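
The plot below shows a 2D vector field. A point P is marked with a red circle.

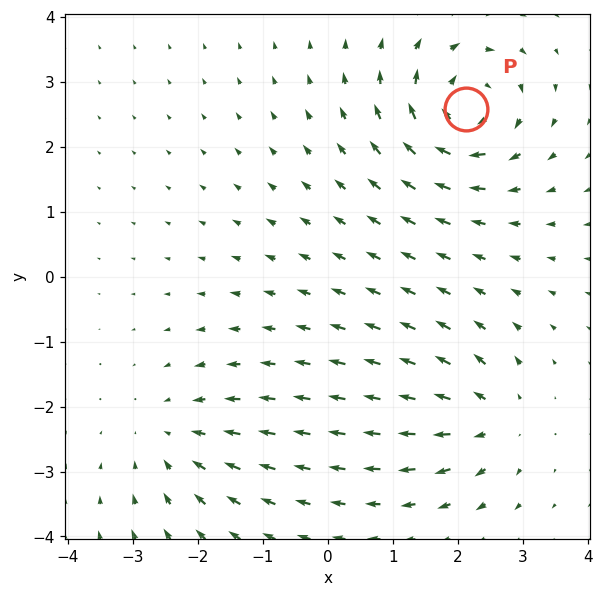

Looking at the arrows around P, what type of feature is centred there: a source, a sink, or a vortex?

At P (2.1, 2.6) the arrows circulate clockwise. Divergence ≈0, curl about -7 — near-zero divergence with nonzero curl is a vortex.

vortex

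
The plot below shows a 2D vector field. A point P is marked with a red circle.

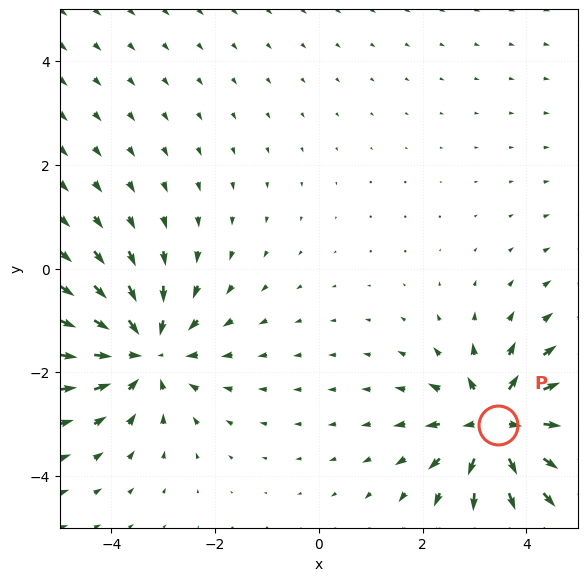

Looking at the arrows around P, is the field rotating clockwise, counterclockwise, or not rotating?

Near P at (3.5, -3.0) the arrows show no circulation. The curl there is ≈0.

not rotating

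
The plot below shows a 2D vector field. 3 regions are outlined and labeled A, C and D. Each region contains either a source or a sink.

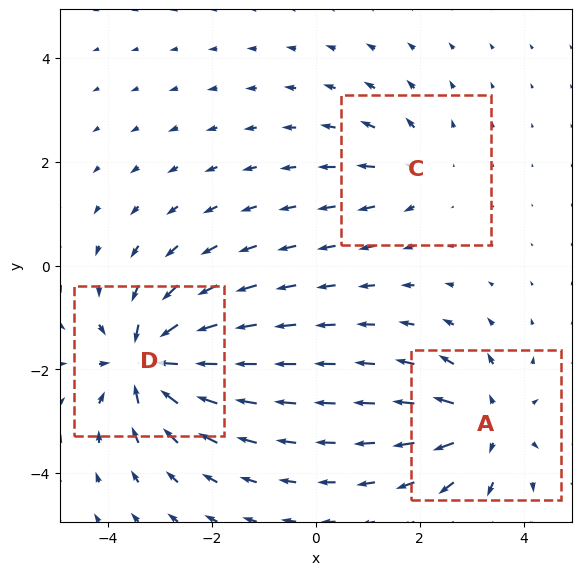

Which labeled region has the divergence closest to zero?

C

Divergence at each region's feature centre — A: about +4, C: about +2, D: about -6. Region C is closest to zero.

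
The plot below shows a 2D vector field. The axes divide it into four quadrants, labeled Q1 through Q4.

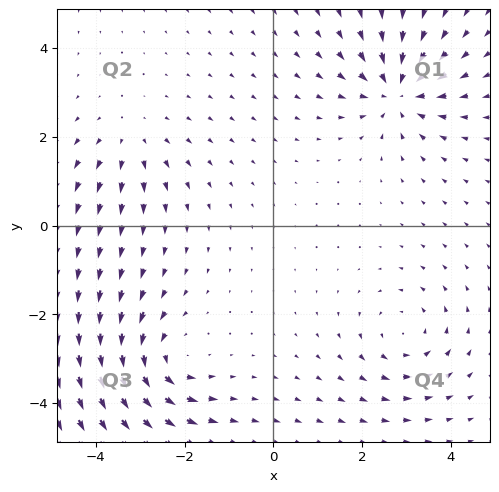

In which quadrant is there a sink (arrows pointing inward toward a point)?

The sink sits at approximately (2.8, 3.0), which lies in quadrant Q1. The divergence there is about -5, negative as expected for a sink.

Q1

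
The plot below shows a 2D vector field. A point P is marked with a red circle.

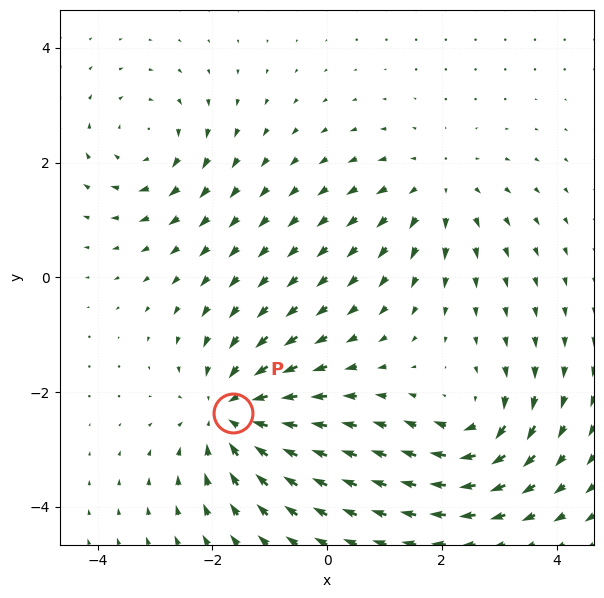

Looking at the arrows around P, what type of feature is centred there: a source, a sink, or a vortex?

sink

At P (-1.6, -2.4) the arrows converge inward. Divergence about -4, curl ≈0 — negative divergence with near-zero curl is a sink.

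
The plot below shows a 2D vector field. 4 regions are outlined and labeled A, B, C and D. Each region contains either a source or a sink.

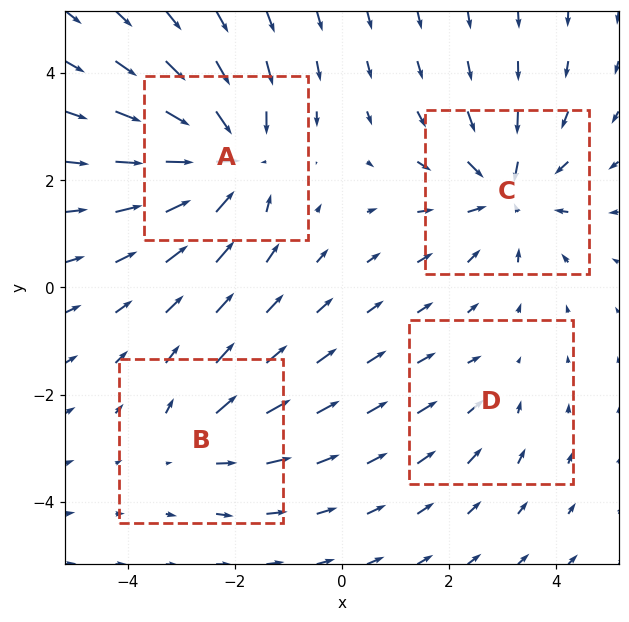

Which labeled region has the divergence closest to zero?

D

Divergence at each region's feature centre — A: about -7, B: about +3, C: about -5, D: about -2. Region D is closest to zero.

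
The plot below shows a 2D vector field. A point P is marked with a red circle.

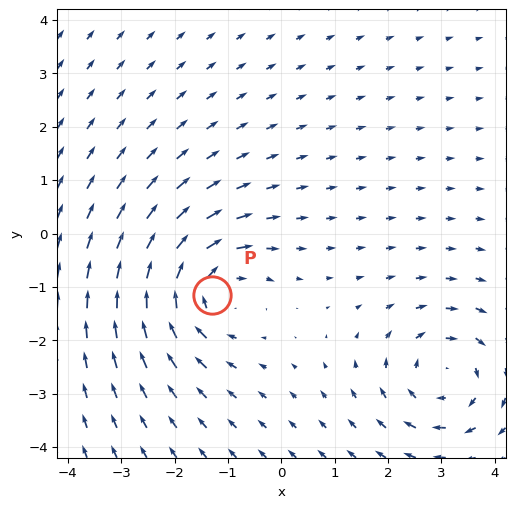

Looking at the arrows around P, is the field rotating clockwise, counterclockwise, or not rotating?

clockwise

Near P at (-1.3, -1.2) the arrows circulate clockwise. The curl (z-component) there is about -5; negative curl means clockwise rotation.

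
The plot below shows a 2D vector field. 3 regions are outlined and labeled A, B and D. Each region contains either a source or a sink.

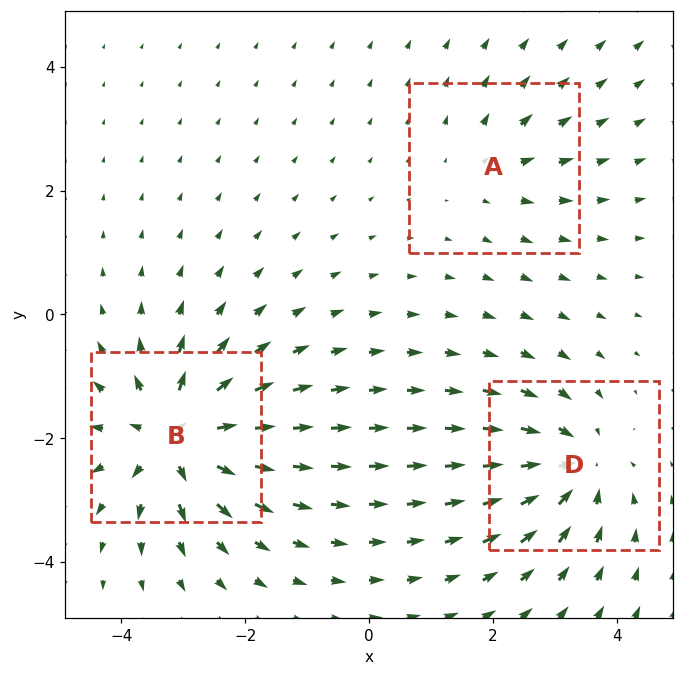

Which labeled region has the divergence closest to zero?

A

Divergence at each region's feature centre — A: about +2, B: about +5, D: about -4. Region A is closest to zero.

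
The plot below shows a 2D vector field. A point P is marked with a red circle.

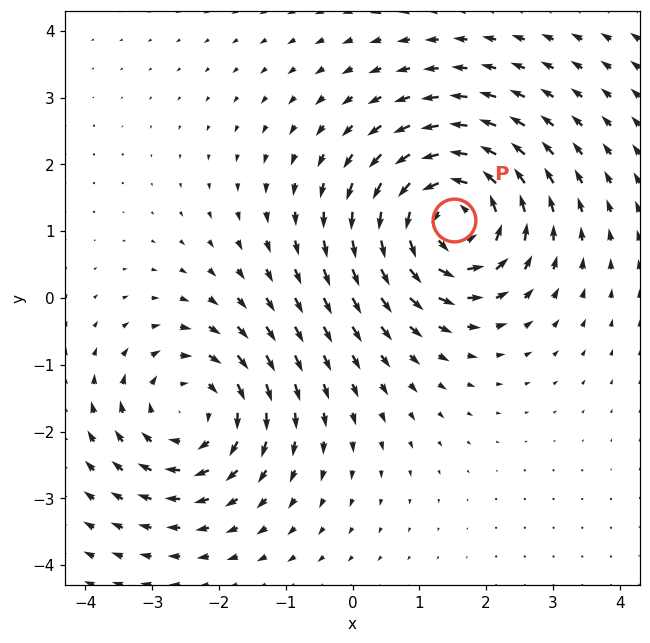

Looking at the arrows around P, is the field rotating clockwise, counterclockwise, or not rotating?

counterclockwise

Near P at (1.5, 1.2) the arrows circulate counterclockwise. The curl (z-component) there is about +6; positive curl means counterclockwise rotation.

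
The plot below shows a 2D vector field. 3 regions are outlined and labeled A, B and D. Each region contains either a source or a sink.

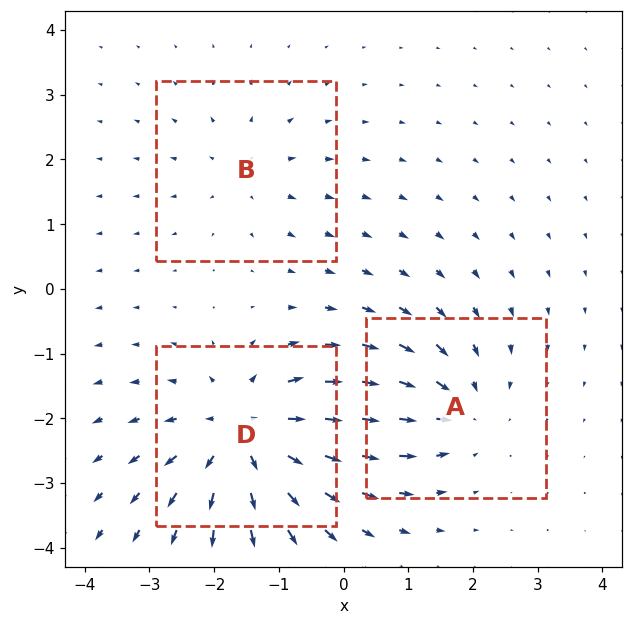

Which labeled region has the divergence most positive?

D

Divergence at each region's feature centre — A: about -3, B: about +2, D: about +5. Region D is most positive.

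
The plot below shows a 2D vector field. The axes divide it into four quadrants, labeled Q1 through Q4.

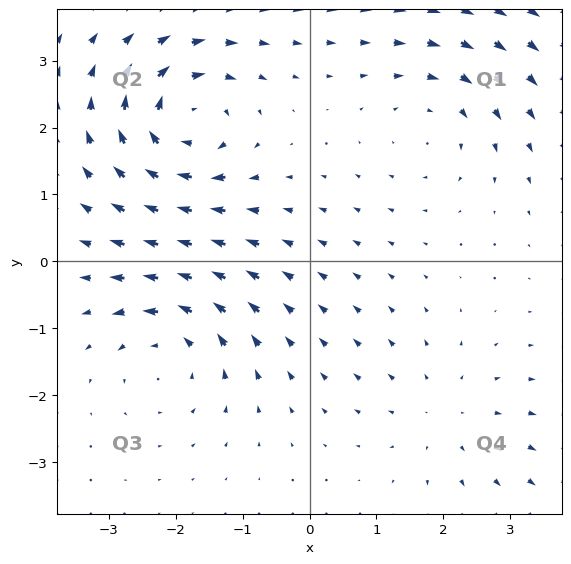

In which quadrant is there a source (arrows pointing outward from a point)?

Q4

The source sits at approximately (2.0, -2.3), which lies in quadrant Q4. The divergence there is about +2, positive as expected for a source.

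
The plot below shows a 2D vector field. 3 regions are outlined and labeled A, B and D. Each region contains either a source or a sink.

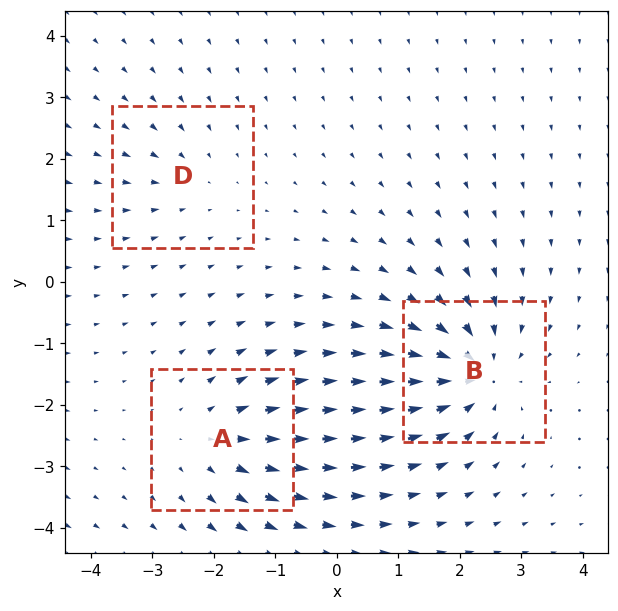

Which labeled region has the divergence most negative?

B

Divergence at each region's feature centre — A: about +4, B: about -5, D: about -2. Region B is most negative.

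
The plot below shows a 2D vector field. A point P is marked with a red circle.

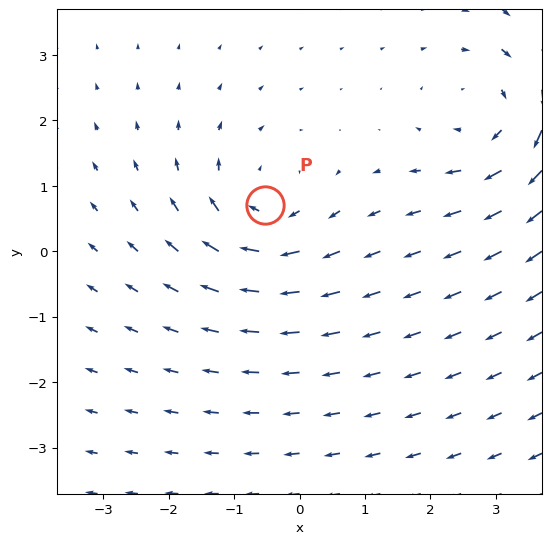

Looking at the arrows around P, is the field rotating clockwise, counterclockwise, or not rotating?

Near P at (-0.5, 0.7) the arrows circulate clockwise. The curl (z-component) there is about -4; negative curl means clockwise rotation.

clockwise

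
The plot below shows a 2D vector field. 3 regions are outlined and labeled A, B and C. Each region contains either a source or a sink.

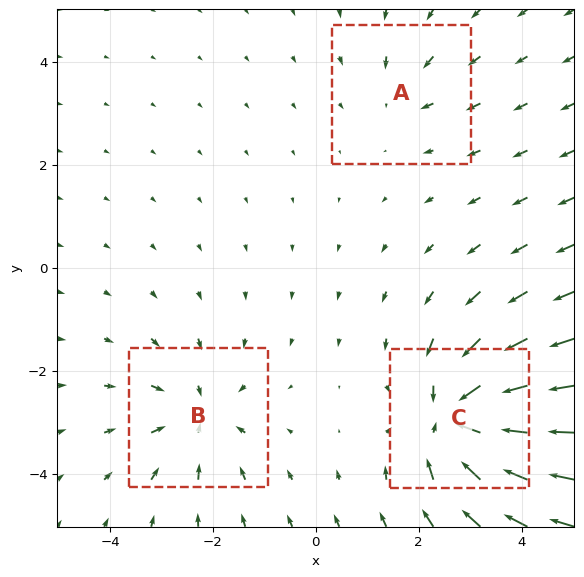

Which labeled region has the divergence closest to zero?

A

Divergence at each region's feature centre — A: about -2, B: about -3, C: about -6. Region A is closest to zero.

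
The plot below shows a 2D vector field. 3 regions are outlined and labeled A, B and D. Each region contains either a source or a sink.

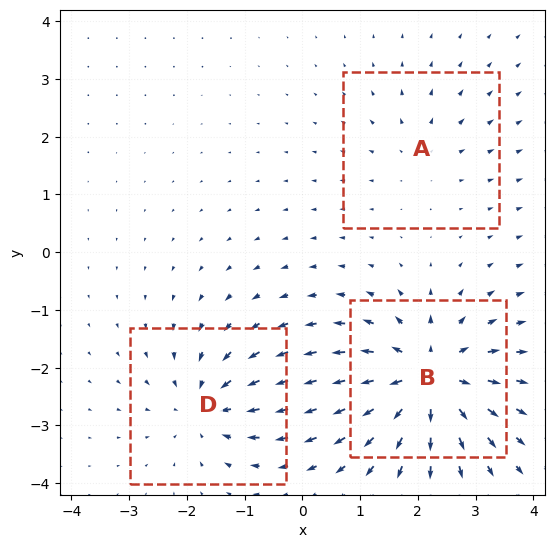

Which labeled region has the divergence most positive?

Divergence at each region's feature centre — A: about +2, B: about +6, D: about -4. Region B is most positive.

B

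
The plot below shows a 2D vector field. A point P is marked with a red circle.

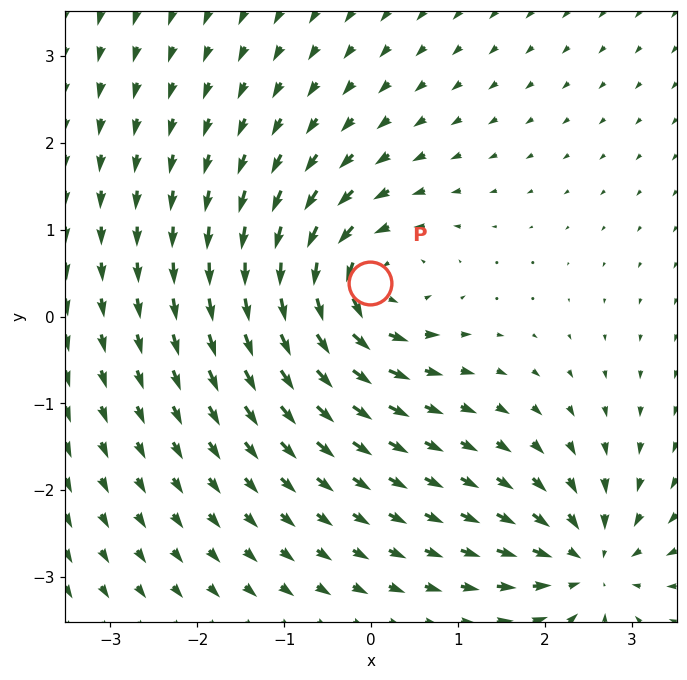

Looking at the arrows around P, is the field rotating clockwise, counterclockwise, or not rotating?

Near P at (-0.0, 0.4) the arrows circulate counterclockwise. The curl (z-component) there is about +6; positive curl means counterclockwise rotation.

counterclockwise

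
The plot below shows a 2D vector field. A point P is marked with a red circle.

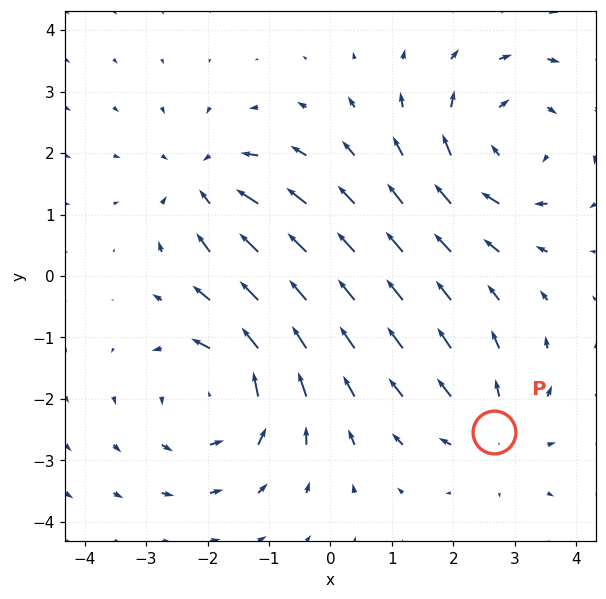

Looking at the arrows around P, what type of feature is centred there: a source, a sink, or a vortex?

source

At P (2.7, -2.5) the arrows spread outward. Divergence about +3, curl ≈0 — positive divergence with near-zero curl is a source.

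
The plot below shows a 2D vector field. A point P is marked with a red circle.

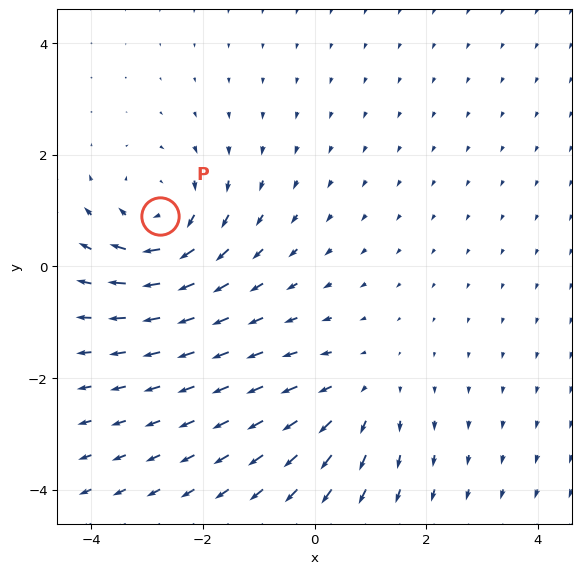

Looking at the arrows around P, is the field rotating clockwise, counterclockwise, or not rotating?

Near P at (-2.8, 0.9) the arrows circulate clockwise. The curl (z-component) there is about -4; negative curl means clockwise rotation.

clockwise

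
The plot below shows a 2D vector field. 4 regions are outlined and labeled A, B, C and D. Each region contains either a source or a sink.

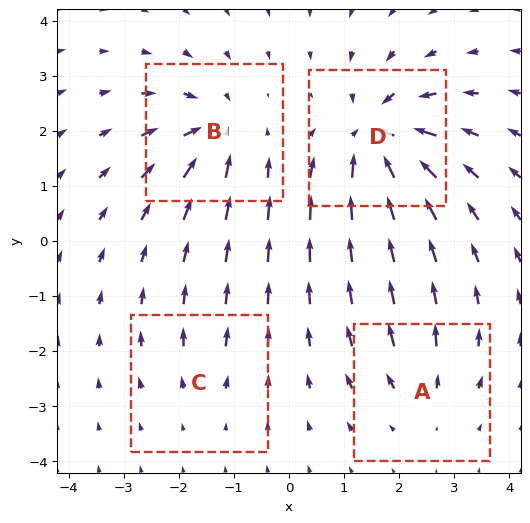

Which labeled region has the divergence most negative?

D

Divergence at each region's feature centre — A: about +4, B: about -7, C: about +2, D: about -9. Region D is most negative.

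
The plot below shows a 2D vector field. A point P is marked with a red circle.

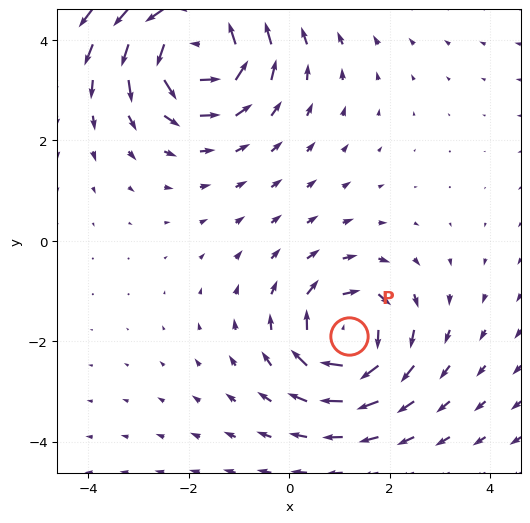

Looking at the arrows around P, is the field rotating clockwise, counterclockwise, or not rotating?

clockwise

Near P at (1.2, -1.9) the arrows circulate clockwise. The curl (z-component) there is about -5; negative curl means clockwise rotation.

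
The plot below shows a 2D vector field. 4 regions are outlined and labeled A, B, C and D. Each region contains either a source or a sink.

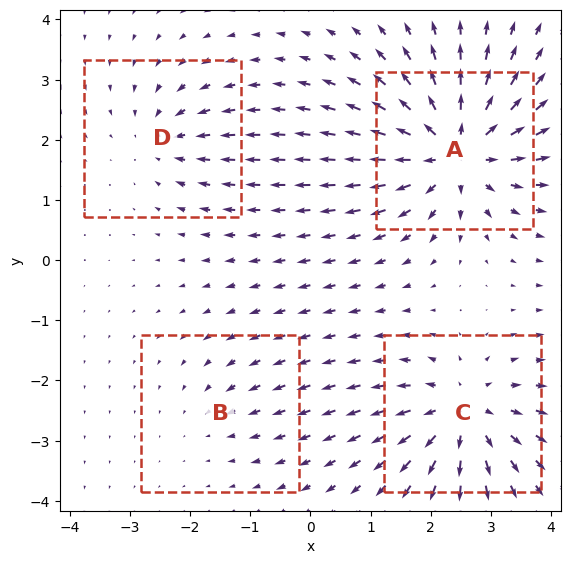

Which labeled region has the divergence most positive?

A

Divergence at each region's feature centre — A: about +8, B: about -2, C: about +6, D: about -4. Region A is most positive.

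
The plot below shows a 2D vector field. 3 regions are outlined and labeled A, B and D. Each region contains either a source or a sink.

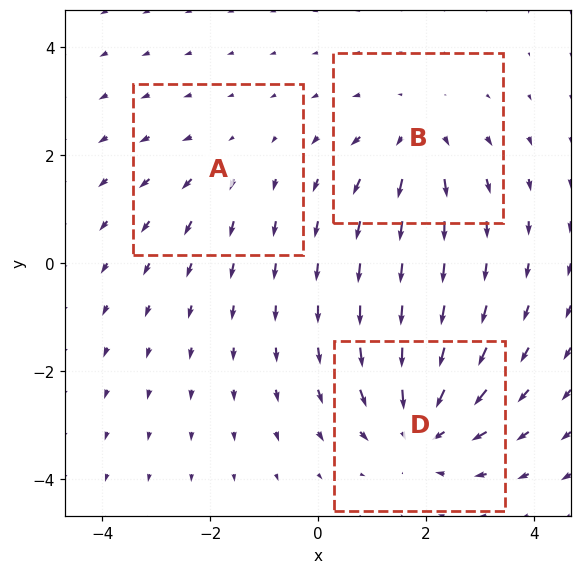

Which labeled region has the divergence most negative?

D

Divergence at each region's feature centre — A: about +2, B: about +3, D: about -4. Region D is most negative.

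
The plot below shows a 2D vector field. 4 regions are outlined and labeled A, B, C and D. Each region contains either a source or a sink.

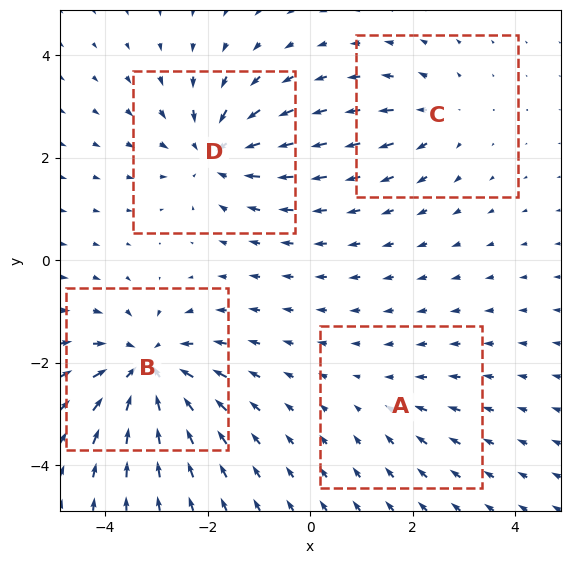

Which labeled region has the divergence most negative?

B

Divergence at each region's feature centre — A: about -2, B: about -7, C: about +3, D: about -5. Region B is most negative.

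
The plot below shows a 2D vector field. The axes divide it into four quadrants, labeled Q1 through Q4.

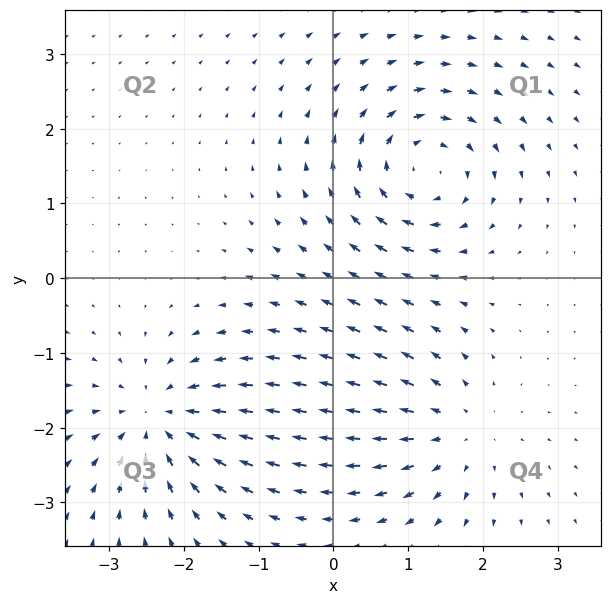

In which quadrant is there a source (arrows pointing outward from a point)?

The source sits at approximately (1.6, -2.1), which lies in quadrant Q4. The divergence there is about +4, positive as expected for a source.

Q4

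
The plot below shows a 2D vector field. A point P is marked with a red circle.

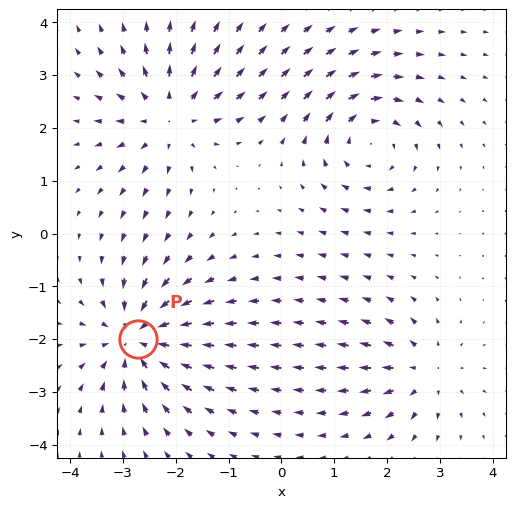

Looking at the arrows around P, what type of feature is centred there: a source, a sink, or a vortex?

sink

At P (-2.7, -2.0) the arrows converge inward. Divergence about -6, curl ≈0 — negative divergence with near-zero curl is a sink.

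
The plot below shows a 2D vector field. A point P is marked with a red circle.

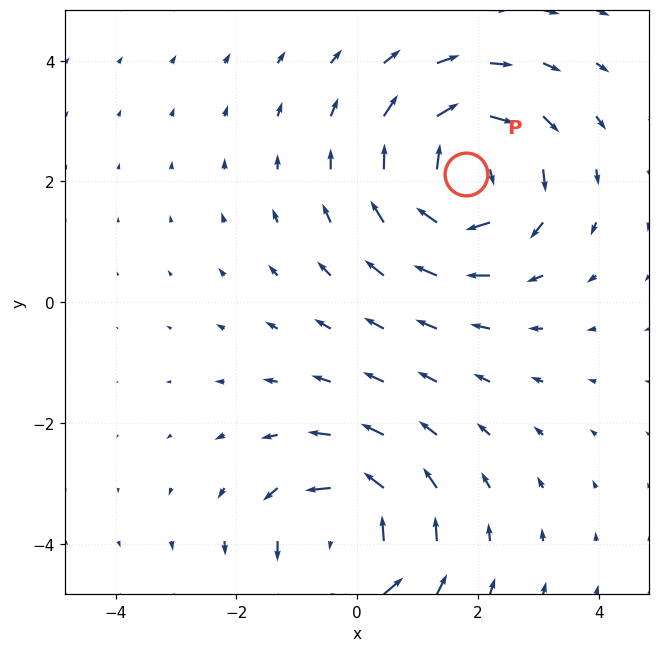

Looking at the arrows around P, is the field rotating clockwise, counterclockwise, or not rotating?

clockwise

Near P at (1.8, 2.1) the arrows circulate clockwise. The curl (z-component) there is about -4; negative curl means clockwise rotation.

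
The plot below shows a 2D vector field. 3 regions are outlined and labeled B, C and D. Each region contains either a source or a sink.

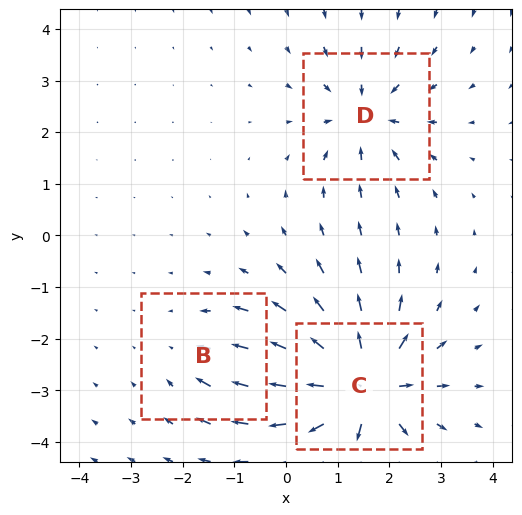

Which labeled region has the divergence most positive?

C

Divergence at each region's feature centre — B: about -2, C: about +6, D: about -3. Region C is most positive.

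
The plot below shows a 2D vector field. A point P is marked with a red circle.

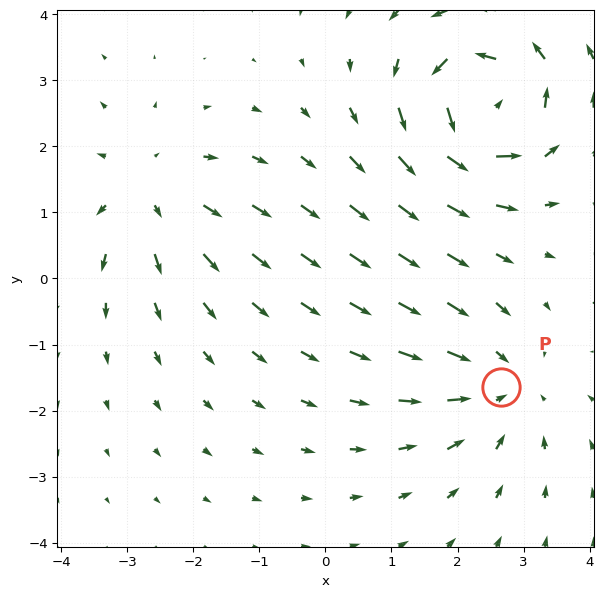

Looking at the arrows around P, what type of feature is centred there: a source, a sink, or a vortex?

At P (2.7, -1.6) the arrows converge inward. Divergence about -3, curl ≈0 — negative divergence with near-zero curl is a sink.

sink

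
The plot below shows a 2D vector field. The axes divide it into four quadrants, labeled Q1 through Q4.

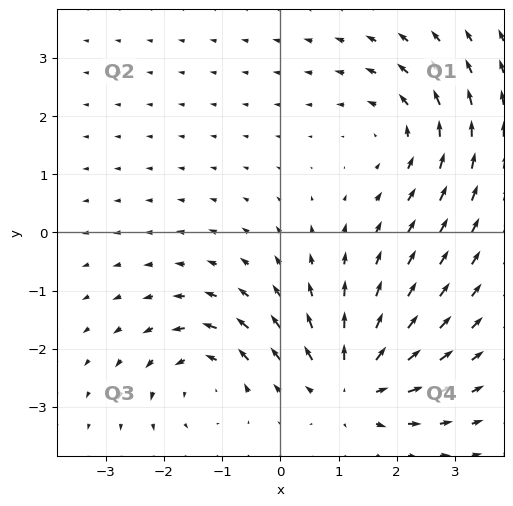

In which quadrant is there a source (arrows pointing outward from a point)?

Q4

The source sits at approximately (1.2, -2.6), which lies in quadrant Q4. The divergence there is about +5, positive as expected for a source.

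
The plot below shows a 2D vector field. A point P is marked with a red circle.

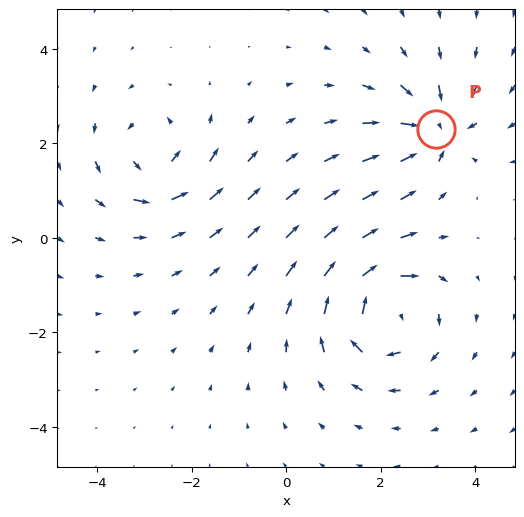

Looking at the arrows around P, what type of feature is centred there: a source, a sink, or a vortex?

At P (3.2, 2.3) the arrows converge inward. Divergence about -5, curl ≈0 — negative divergence with near-zero curl is a sink.

sink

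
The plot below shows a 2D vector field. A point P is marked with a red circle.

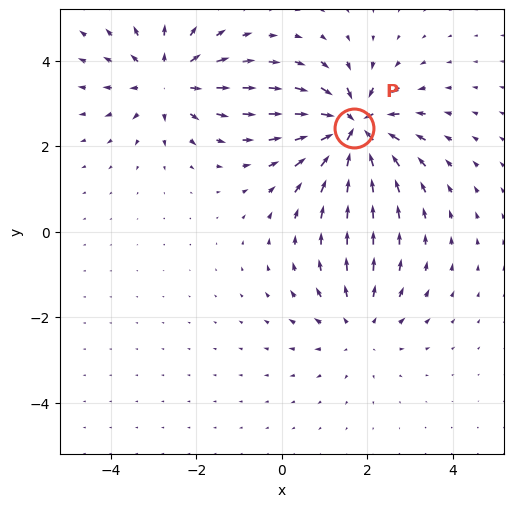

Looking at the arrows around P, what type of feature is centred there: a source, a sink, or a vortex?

At P (1.7, 2.4) the arrows converge inward. Divergence about -7, curl ≈0 — negative divergence with near-zero curl is a sink.

sink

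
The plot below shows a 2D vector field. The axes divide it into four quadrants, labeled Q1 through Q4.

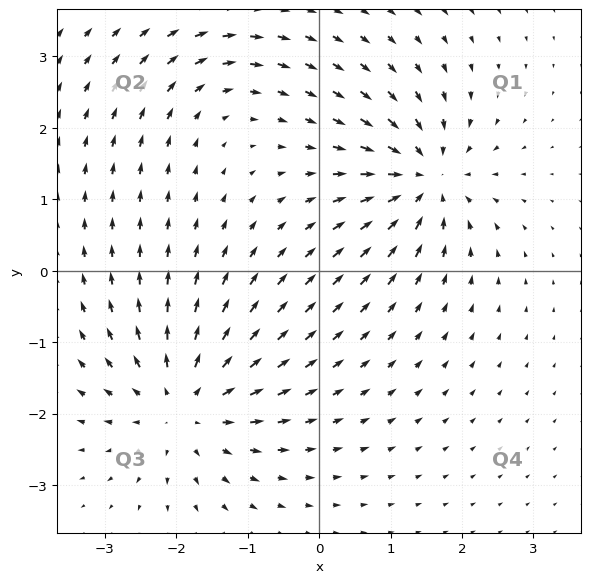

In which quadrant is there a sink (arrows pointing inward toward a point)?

Q1

The sink sits at approximately (1.5, 1.3), which lies in quadrant Q1. The divergence there is about -6, negative as expected for a sink.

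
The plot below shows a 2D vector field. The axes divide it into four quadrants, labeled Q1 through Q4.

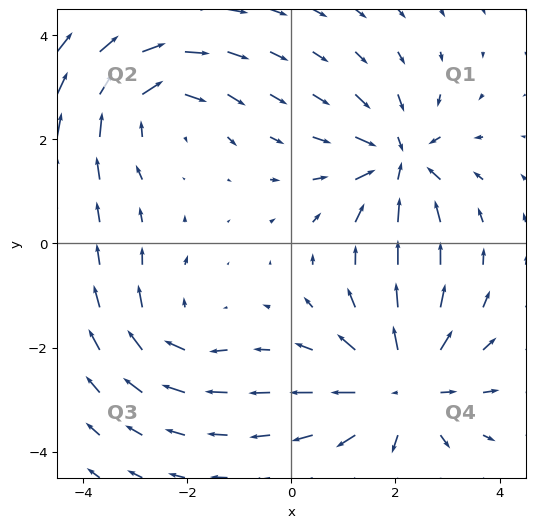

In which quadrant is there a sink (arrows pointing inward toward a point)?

The sink sits at approximately (2.1, 1.6), which lies in quadrant Q1. The divergence there is about -5, negative as expected for a sink.

Q1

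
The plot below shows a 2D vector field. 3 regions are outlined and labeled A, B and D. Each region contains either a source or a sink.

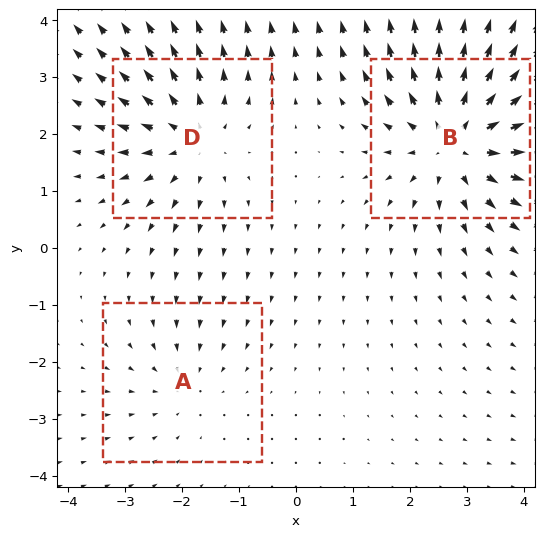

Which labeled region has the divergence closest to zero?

Divergence at each region's feature centre — A: about -2, B: about +5, D: about +3. Region A is closest to zero.

A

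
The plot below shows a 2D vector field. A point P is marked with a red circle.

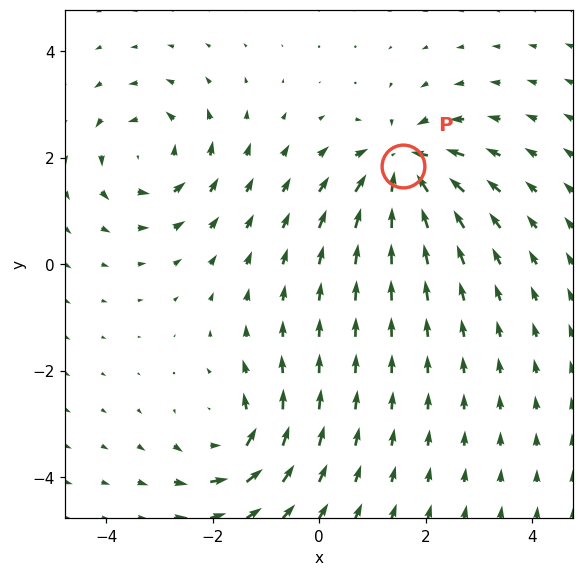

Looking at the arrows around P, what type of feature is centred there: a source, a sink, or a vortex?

sink

At P (1.6, 1.8) the arrows converge inward. Divergence about -6, curl ≈0 — negative divergence with near-zero curl is a sink.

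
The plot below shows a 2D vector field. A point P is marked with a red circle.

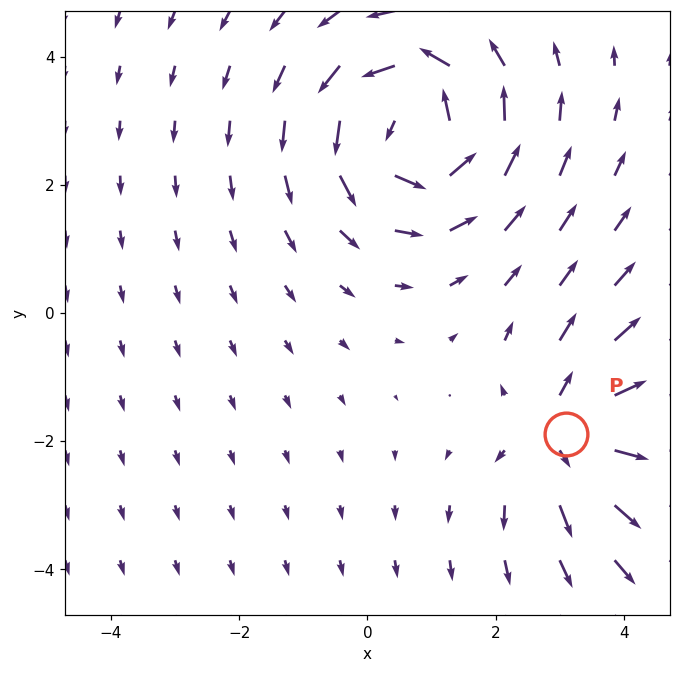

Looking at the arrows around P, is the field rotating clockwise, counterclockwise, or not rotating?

Near P at (3.1, -1.9) the arrows show no circulation. The curl there is ≈0.

not rotating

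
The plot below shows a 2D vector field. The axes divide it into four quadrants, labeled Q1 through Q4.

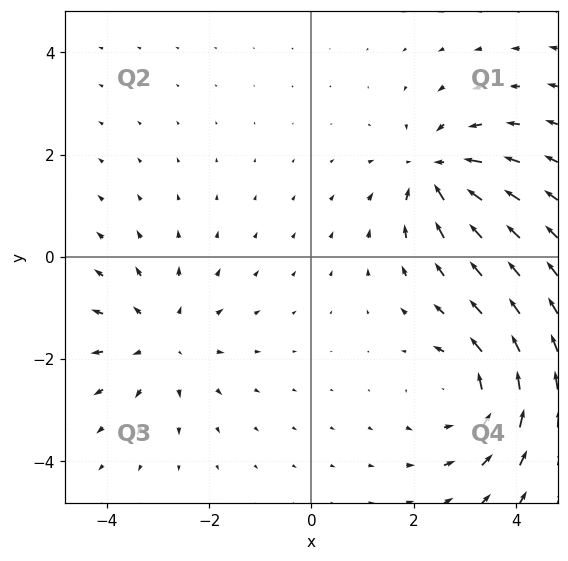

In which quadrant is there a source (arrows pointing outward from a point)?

Q3

The source sits at approximately (-2.9, -1.6), which lies in quadrant Q3. The divergence there is about +3, positive as expected for a source.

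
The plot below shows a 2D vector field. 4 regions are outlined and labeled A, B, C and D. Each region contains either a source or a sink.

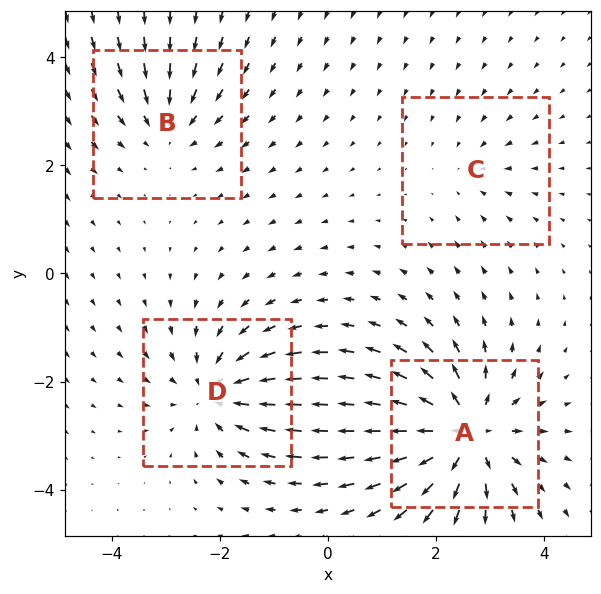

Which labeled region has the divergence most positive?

Divergence at each region's feature centre — A: about +7, B: about -4, C: about -2, D: about -5. Region A is most positive.

A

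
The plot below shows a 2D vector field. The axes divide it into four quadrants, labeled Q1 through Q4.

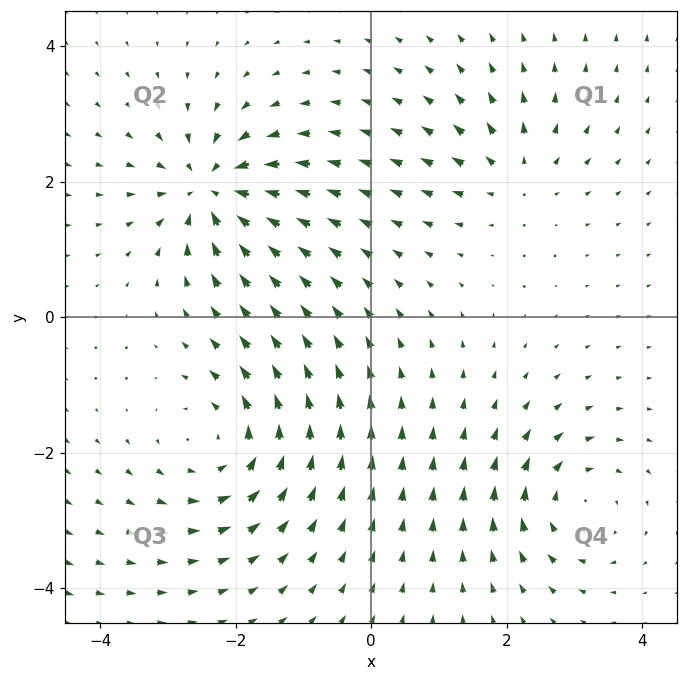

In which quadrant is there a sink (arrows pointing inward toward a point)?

The sink sits at approximately (-2.4, 1.9), which lies in quadrant Q2. The divergence there is about -6, negative as expected for a sink.

Q2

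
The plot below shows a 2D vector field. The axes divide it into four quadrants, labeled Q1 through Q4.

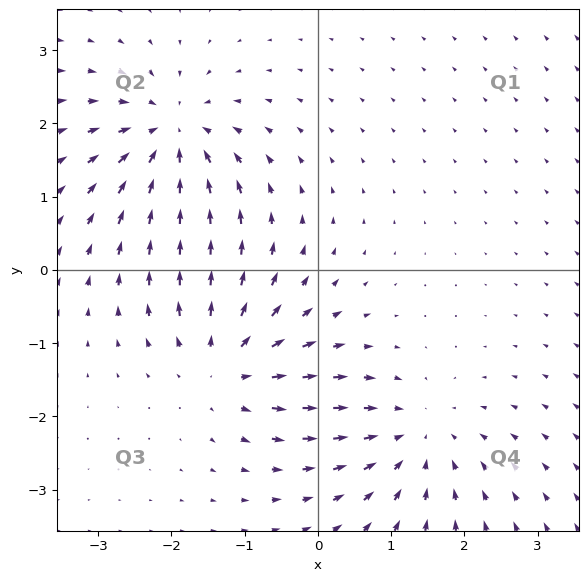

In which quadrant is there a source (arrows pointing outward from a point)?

The source sits at approximately (-1.3, -1.3), which lies in quadrant Q3. The divergence there is about +4, positive as expected for a source.

Q3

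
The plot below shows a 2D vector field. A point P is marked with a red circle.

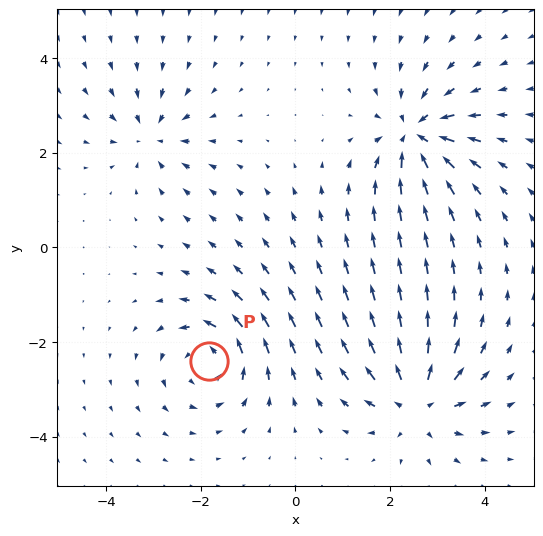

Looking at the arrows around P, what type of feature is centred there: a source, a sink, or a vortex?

At P (-1.8, -2.4) the arrows circulate counterclockwise. Divergence ≈0, curl about +5 — near-zero divergence with nonzero curl is a vortex.

vortex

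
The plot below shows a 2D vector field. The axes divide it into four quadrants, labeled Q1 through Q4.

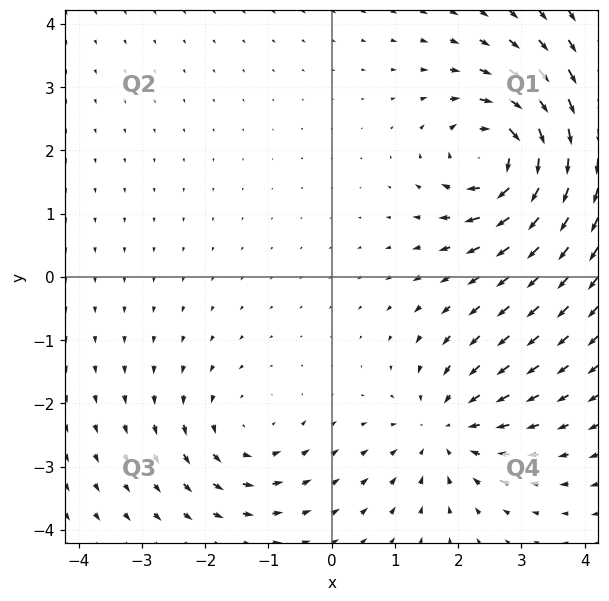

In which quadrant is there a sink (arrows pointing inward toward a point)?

Q4

The sink sits at approximately (1.8, -2.4), which lies in quadrant Q4. The divergence there is about -3, negative as expected for a sink.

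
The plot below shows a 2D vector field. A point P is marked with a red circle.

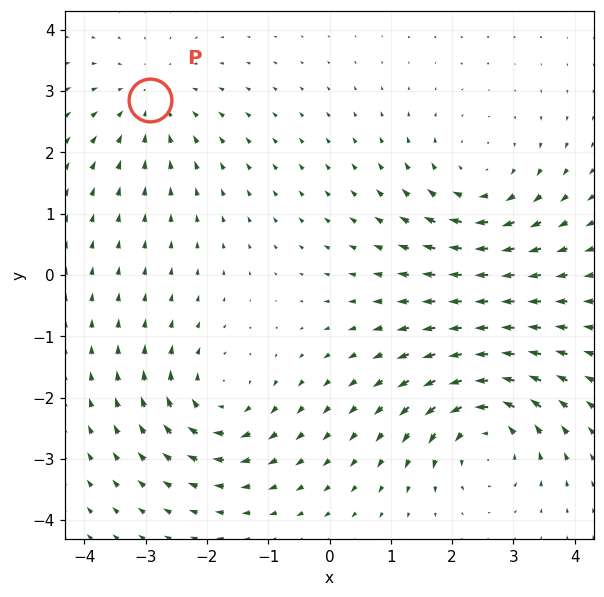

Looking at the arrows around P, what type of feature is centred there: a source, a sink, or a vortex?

At P (-2.9, 2.8) the arrows converge inward. Divergence about -3, curl ≈0 — negative divergence with near-zero curl is a sink.

sink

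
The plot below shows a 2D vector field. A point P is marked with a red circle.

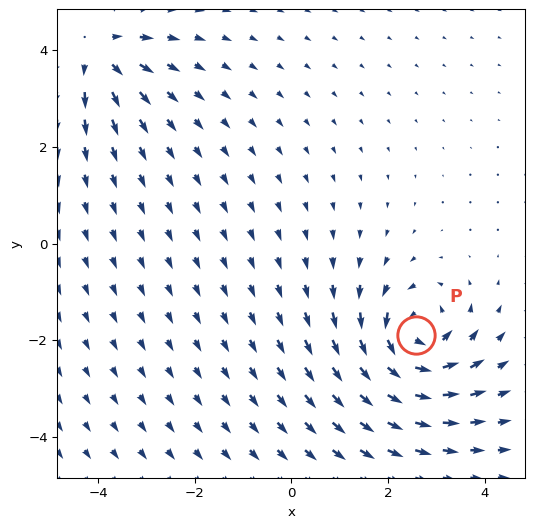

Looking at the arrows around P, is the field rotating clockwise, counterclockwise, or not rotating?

counterclockwise

Near P at (2.6, -1.9) the arrows circulate counterclockwise. The curl (z-component) there is about +6; positive curl means counterclockwise rotation.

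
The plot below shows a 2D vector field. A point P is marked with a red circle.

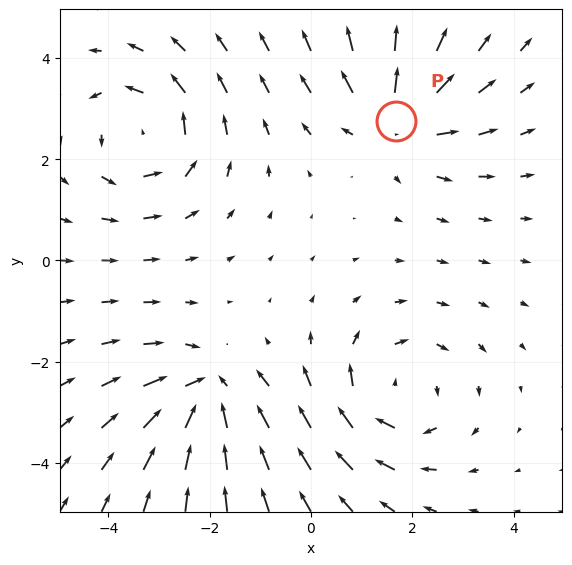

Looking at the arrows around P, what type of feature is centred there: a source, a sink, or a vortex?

source

At P (1.7, 2.8) the arrows spread outward. Divergence about +5, curl ≈0 — positive divergence with near-zero curl is a source.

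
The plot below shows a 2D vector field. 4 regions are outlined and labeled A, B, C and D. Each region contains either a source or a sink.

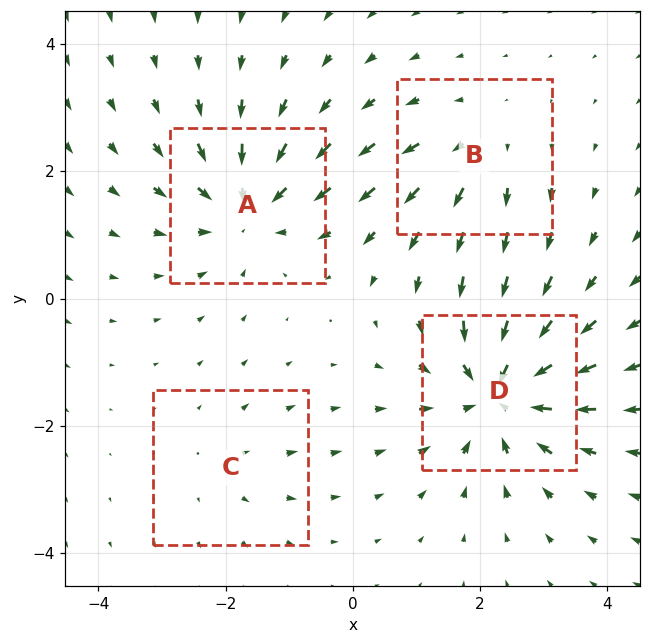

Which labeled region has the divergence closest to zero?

Divergence at each region's feature centre — A: about -5, B: about +3, C: about +2, D: about -7. Region C is closest to zero.

C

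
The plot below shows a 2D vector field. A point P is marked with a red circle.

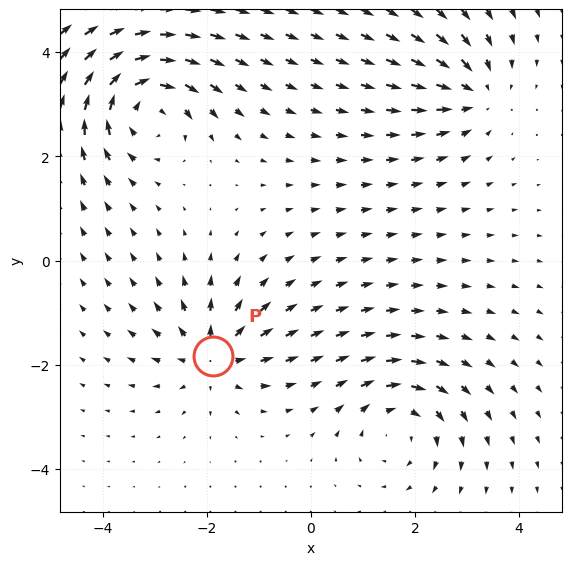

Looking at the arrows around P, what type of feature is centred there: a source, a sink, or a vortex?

source

At P (-1.9, -1.8) the arrows spread outward. Divergence about +4, curl ≈0 — positive divergence with near-zero curl is a source.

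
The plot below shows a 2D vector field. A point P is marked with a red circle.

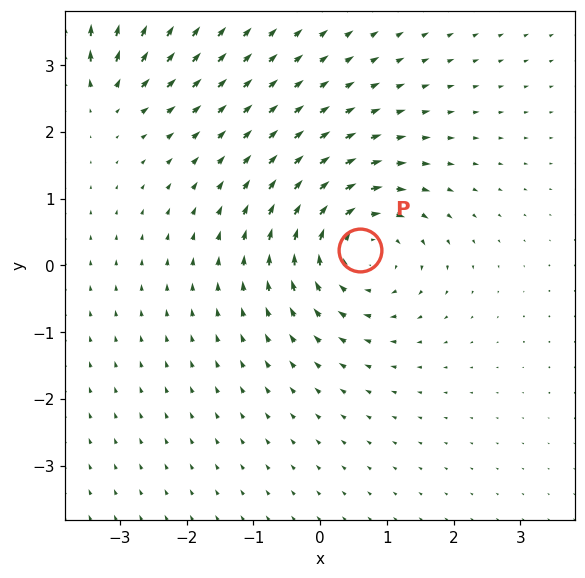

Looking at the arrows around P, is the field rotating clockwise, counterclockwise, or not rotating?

clockwise

Near P at (0.6, 0.2) the arrows circulate clockwise. The curl (z-component) there is about -5; negative curl means clockwise rotation.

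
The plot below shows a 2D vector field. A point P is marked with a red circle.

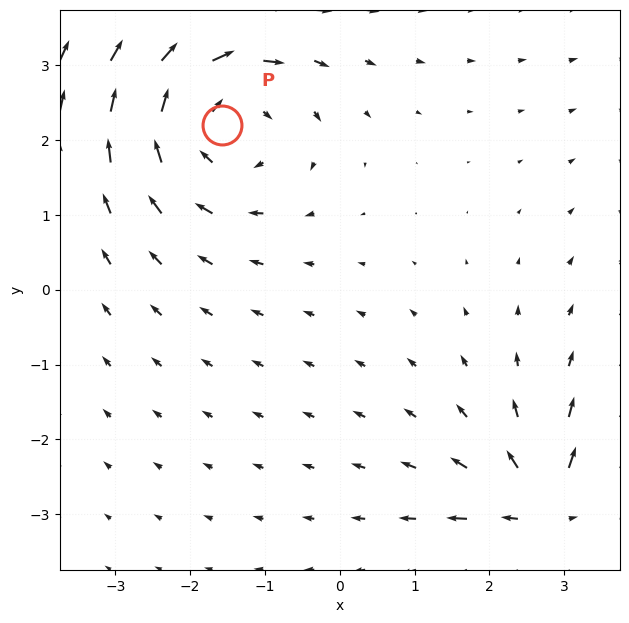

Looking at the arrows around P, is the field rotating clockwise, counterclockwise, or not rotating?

clockwise

Near P at (-1.6, 2.2) the arrows circulate clockwise. The curl (z-component) there is about -3; negative curl means clockwise rotation.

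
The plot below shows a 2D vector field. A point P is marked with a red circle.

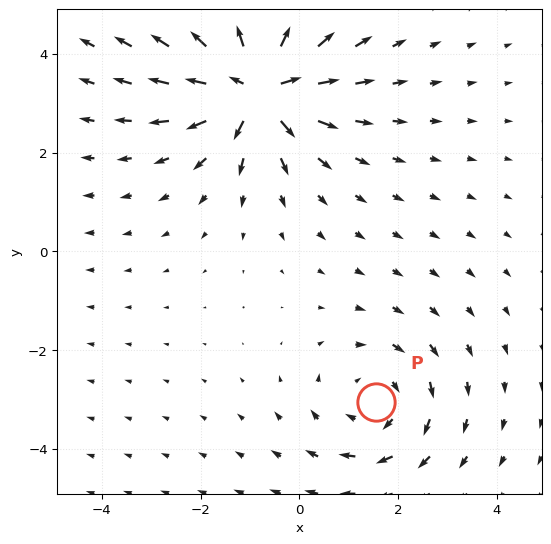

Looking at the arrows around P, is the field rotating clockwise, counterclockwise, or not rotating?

clockwise

Near P at (1.6, -3.1) the arrows circulate clockwise. The curl (z-component) there is about -2; negative curl means clockwise rotation.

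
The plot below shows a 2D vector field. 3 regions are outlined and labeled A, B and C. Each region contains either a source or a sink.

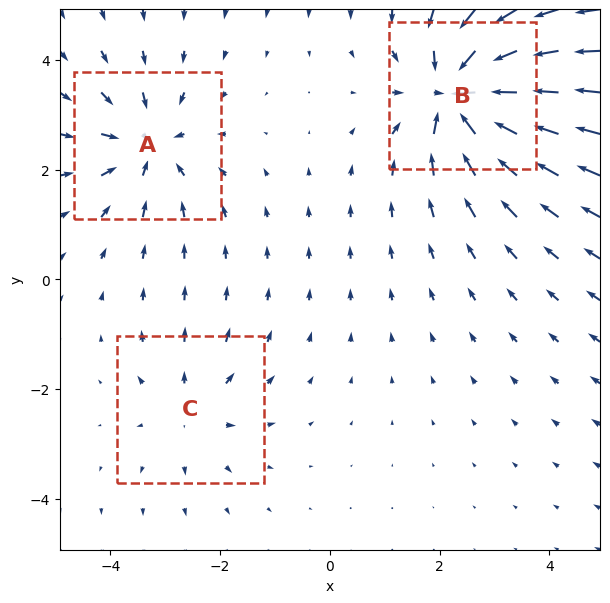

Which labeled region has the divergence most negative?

Divergence at each region's feature centre — A: about -4, B: about -6, C: about +2. Region B is most negative.

B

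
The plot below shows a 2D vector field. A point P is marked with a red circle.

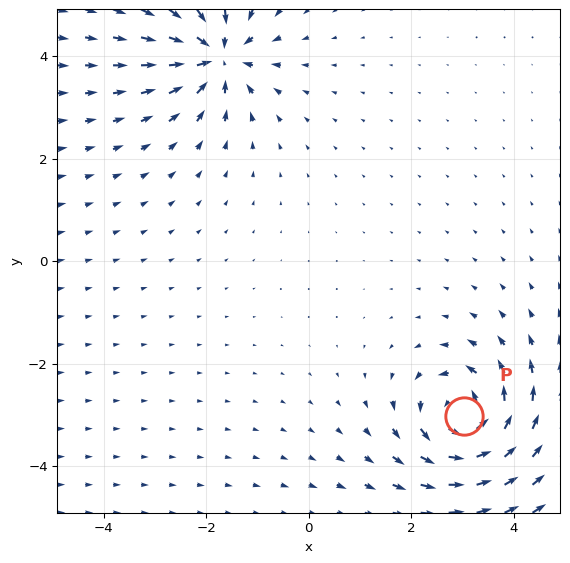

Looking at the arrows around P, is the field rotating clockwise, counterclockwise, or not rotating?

counterclockwise

Near P at (3.0, -3.0) the arrows circulate counterclockwise. The curl (z-component) there is about +6; positive curl means counterclockwise rotation.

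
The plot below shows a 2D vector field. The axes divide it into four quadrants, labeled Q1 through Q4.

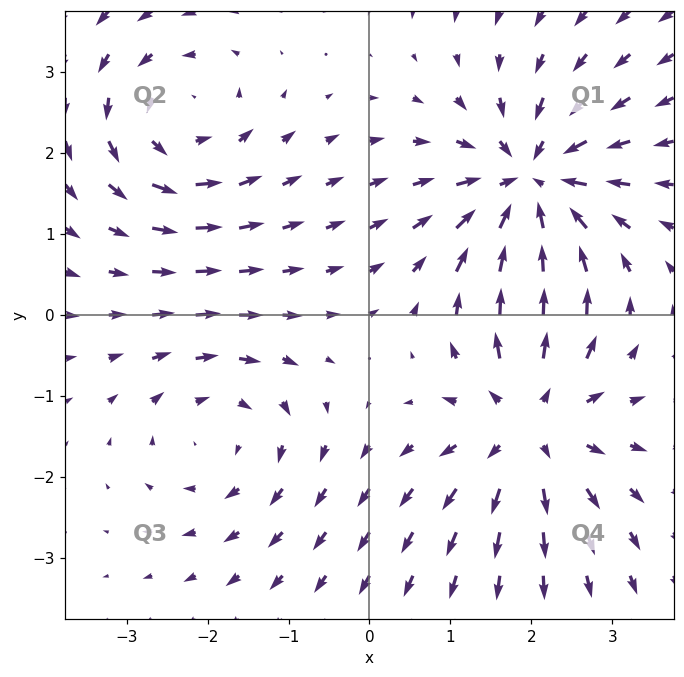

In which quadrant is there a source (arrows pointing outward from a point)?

Q4

The source sits at approximately (2.0, -1.3), which lies in quadrant Q4. The divergence there is about +4, positive as expected for a source.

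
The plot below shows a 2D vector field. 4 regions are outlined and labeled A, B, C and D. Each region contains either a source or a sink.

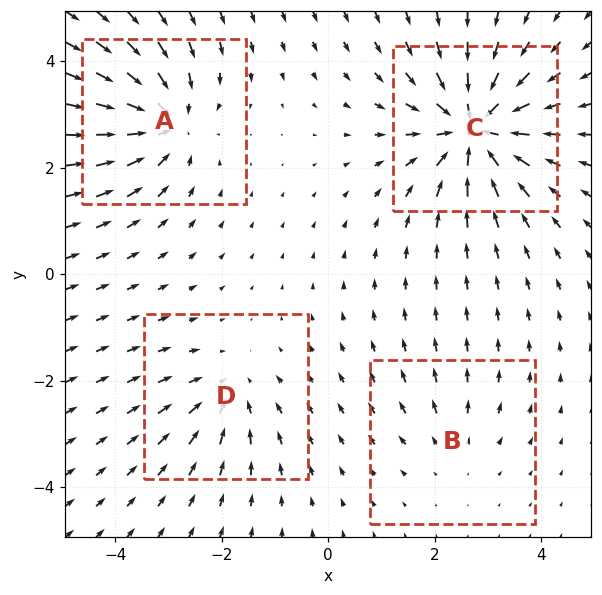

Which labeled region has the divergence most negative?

C

Divergence at each region's feature centre — A: about -5, B: about +2, C: about -7, D: about -3. Region C is most negative.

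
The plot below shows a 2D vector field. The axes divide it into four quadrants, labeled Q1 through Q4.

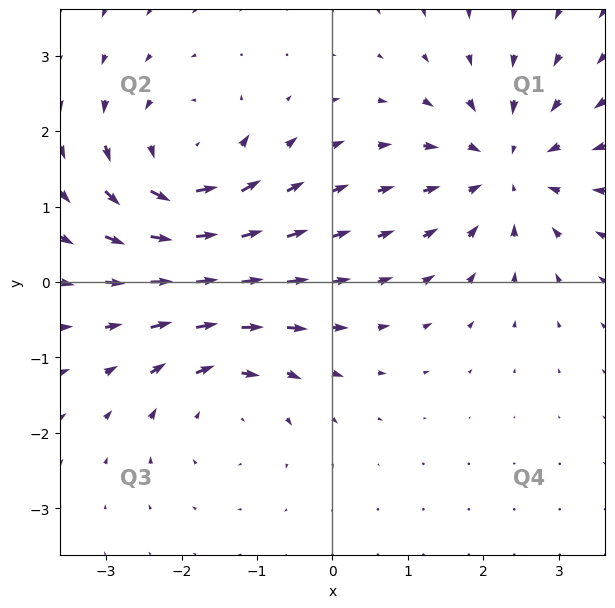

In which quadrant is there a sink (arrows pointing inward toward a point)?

The sink sits at approximately (2.3, 1.5), which lies in quadrant Q1. The divergence there is about -4, negative as expected for a sink.

Q1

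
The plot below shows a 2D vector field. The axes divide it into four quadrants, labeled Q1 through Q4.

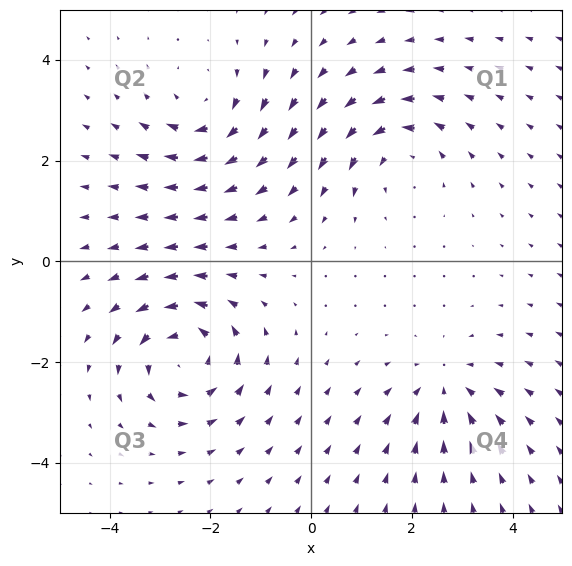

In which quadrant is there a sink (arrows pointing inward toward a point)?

Q4

The sink sits at approximately (2.7, -2.5), which lies in quadrant Q4. The divergence there is about -3, negative as expected for a sink.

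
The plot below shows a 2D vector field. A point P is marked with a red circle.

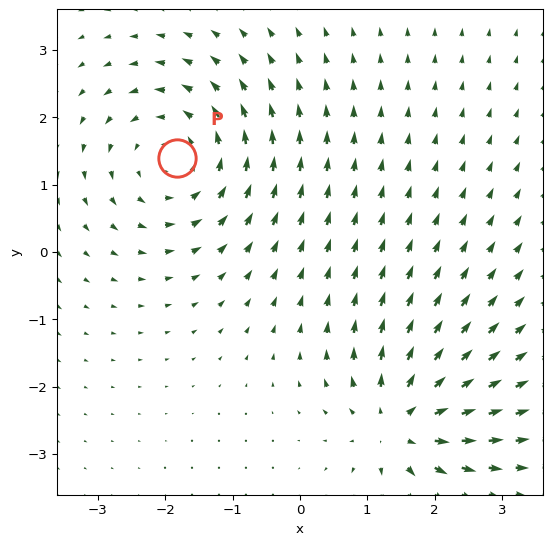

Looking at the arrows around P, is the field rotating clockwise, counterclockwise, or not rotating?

counterclockwise

Near P at (-1.8, 1.4) the arrows circulate counterclockwise. The curl (z-component) there is about +4; positive curl means counterclockwise rotation.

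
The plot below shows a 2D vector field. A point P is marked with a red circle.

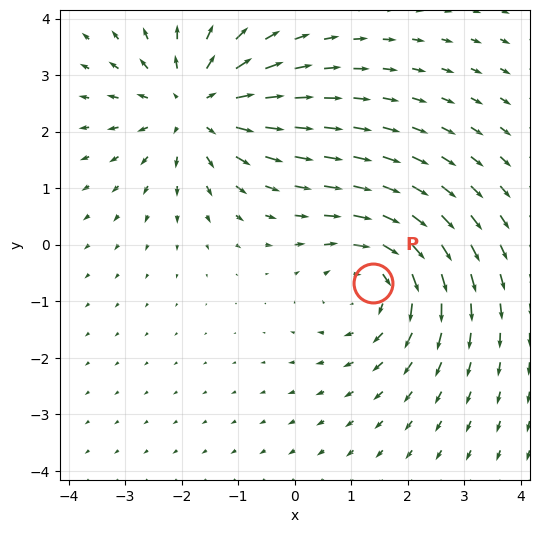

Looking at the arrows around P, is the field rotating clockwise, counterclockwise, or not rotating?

Near P at (1.4, -0.7) the arrows circulate clockwise. The curl (z-component) there is about -3; negative curl means clockwise rotation.

clockwise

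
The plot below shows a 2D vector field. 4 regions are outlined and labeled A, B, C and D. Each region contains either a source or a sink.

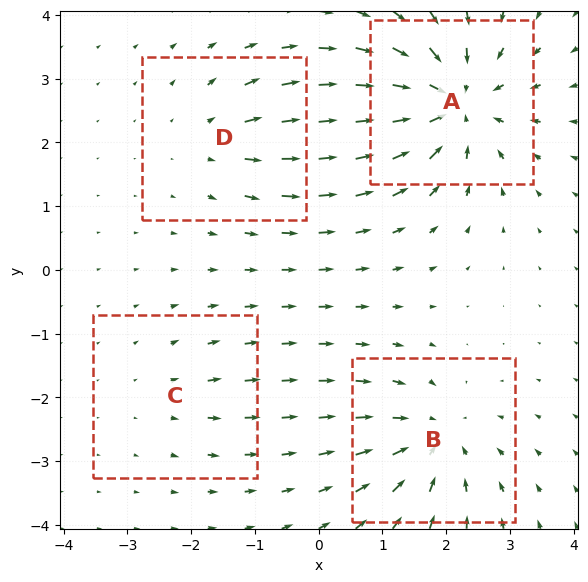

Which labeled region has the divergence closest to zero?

Divergence at each region's feature centre — A: about -7, B: about -5, C: about +2, D: about +3. Region C is closest to zero.

C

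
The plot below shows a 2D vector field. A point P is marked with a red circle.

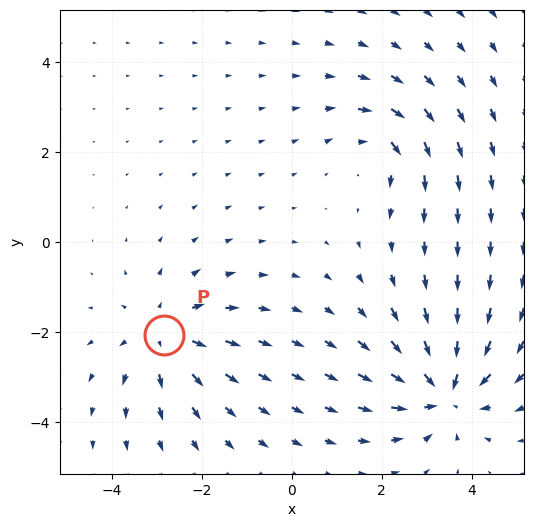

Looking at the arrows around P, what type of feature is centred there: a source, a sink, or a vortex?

source

At P (-2.8, -2.1) the arrows spread outward. Divergence about +4, curl ≈0 — positive divergence with near-zero curl is a source.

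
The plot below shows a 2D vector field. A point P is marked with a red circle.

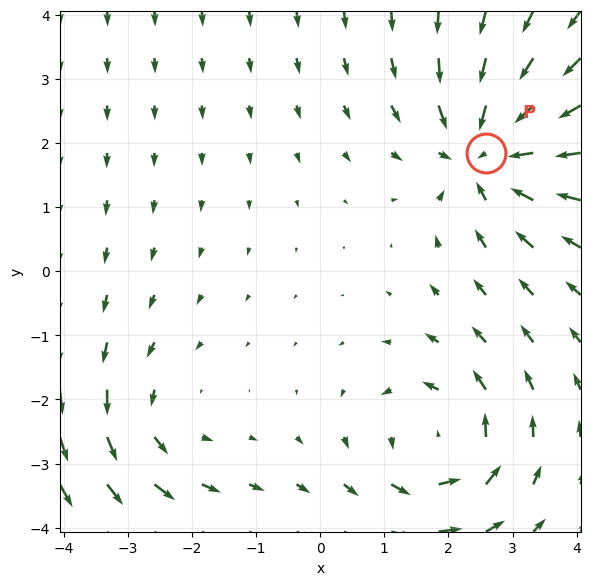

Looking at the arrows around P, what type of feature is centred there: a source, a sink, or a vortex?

At P (2.6, 1.8) the arrows converge inward. Divergence about -5, curl ≈0 — negative divergence with near-zero curl is a sink.

sink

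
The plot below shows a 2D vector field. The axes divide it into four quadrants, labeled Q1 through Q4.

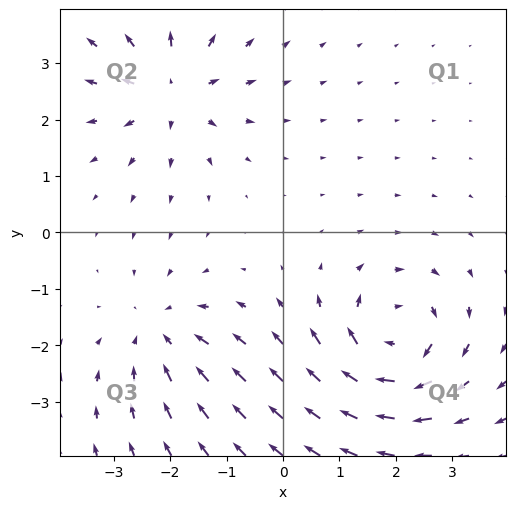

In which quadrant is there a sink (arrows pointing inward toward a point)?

Q3

The sink sits at approximately (-2.2, -1.8), which lies in quadrant Q3. The divergence there is about -3, negative as expected for a sink.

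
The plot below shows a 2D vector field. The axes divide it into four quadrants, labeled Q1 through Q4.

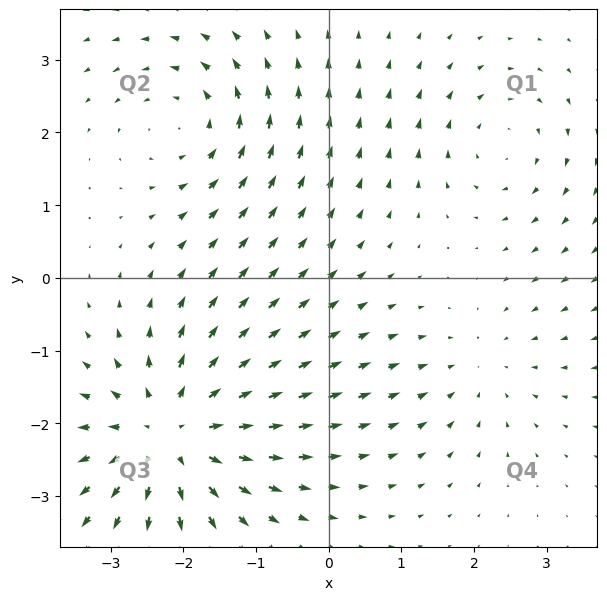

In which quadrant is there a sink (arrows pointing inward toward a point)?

Q4

The sink sits at approximately (2.1, -1.2), which lies in quadrant Q4. The divergence there is about -2, negative as expected for a sink.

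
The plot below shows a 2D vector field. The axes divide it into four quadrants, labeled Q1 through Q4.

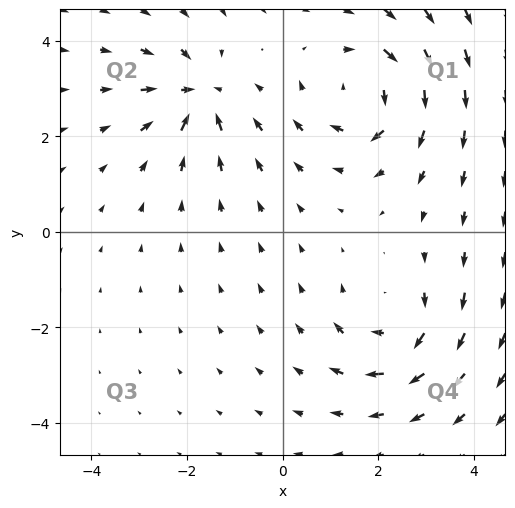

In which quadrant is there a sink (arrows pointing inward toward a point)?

Q2

The sink sits at approximately (-1.8, 2.9), which lies in quadrant Q2. The divergence there is about -4, negative as expected for a sink.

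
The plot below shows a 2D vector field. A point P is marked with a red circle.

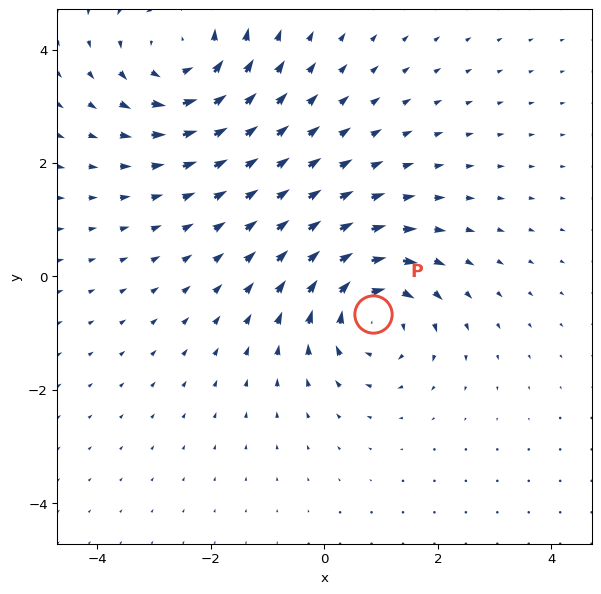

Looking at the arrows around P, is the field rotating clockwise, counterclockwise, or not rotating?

Near P at (0.8, -0.7) the arrows circulate clockwise. The curl (z-component) there is about -6; negative curl means clockwise rotation.

clockwise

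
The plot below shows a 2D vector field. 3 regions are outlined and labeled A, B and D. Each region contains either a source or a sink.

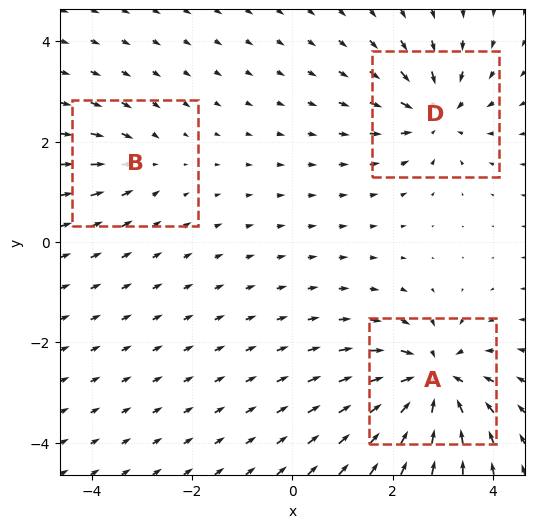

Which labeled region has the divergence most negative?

Divergence at each region's feature centre — A: about -6, B: about -2, D: about -4. Region A is most negative.

A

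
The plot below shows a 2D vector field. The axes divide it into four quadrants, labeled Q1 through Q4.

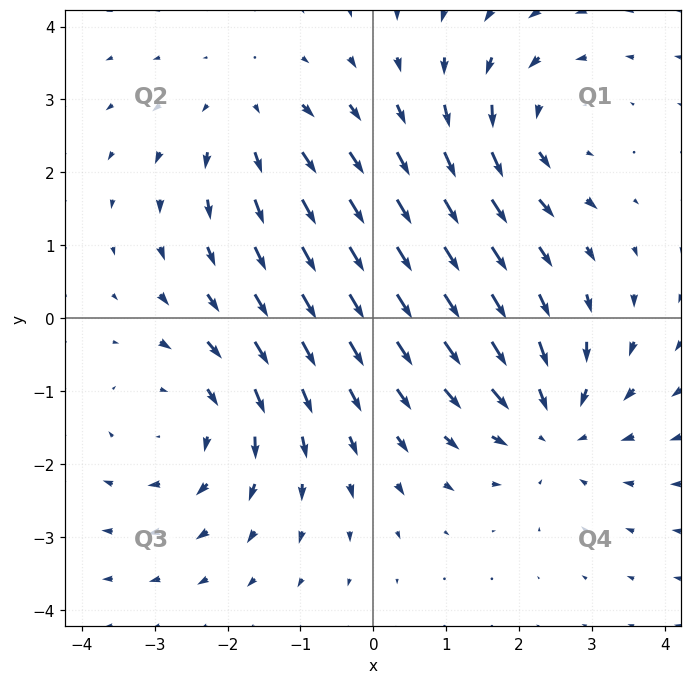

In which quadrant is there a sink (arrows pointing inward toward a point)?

Q4

The sink sits at approximately (2.4, -1.4), which lies in quadrant Q4. The divergence there is about -4, negative as expected for a sink.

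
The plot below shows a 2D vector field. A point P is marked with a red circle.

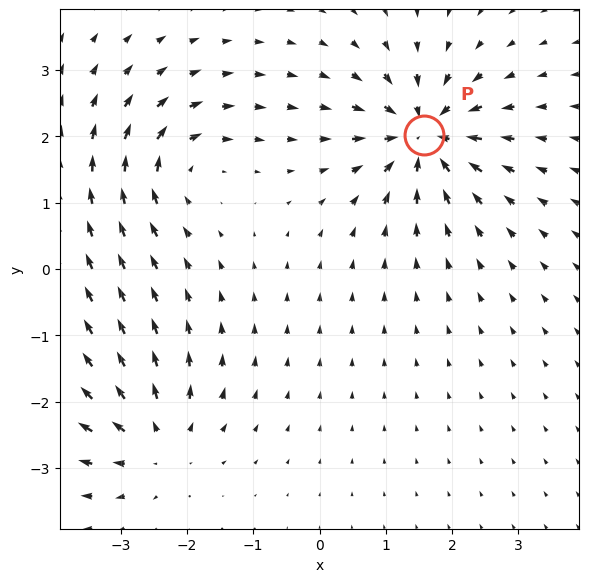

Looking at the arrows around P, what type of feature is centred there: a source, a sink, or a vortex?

At P (1.6, 2.0) the arrows converge inward. Divergence about -7, curl ≈0 — negative divergence with near-zero curl is a sink.

sink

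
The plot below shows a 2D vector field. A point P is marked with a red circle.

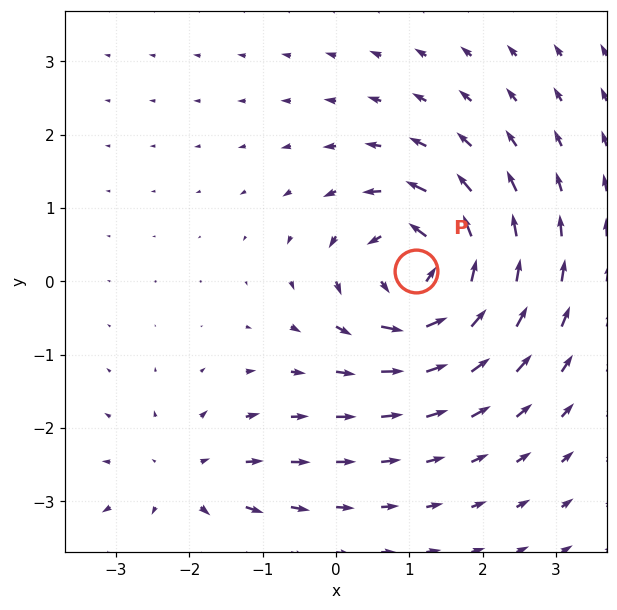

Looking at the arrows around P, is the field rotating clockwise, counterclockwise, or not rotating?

counterclockwise

Near P at (1.1, 0.1) the arrows circulate counterclockwise. The curl (z-component) there is about +6; positive curl means counterclockwise rotation.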